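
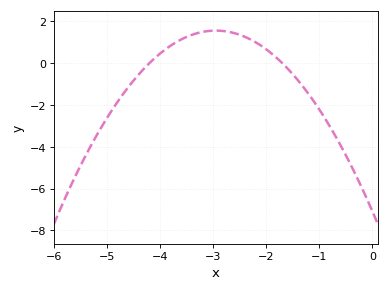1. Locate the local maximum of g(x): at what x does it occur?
-2.95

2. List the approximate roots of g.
-4.2, -1.7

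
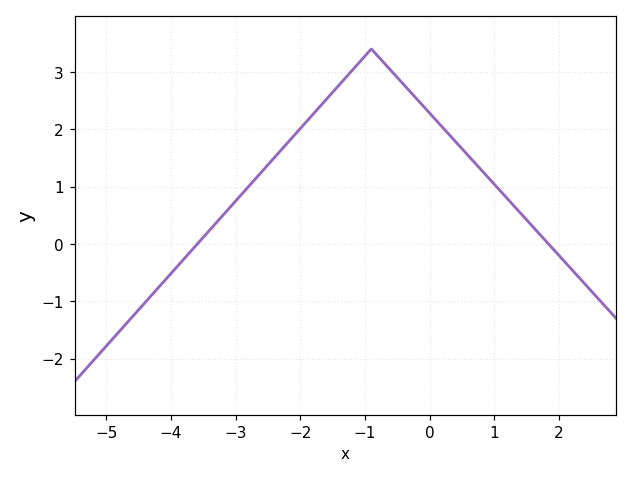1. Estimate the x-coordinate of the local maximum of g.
-0.8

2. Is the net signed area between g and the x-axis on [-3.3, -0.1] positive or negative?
positive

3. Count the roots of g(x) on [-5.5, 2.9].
2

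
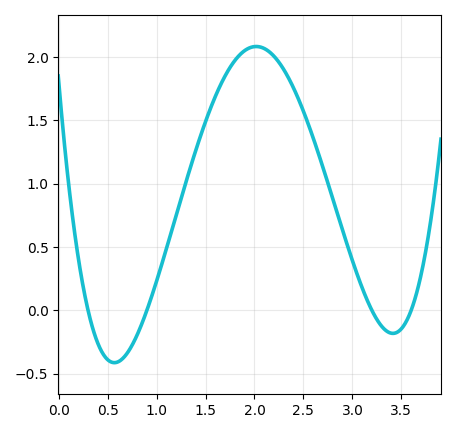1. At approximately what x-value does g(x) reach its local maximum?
2.02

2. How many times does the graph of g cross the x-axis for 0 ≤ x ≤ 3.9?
4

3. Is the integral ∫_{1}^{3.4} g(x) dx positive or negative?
positive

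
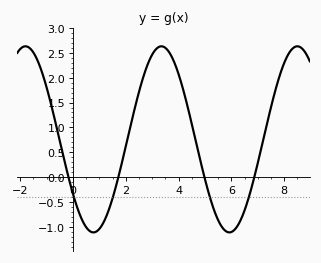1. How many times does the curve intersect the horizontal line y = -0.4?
4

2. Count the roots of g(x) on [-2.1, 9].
4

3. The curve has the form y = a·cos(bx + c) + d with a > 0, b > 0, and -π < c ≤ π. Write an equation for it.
y = 1.87cos(1.2x + 2.2) + 0.76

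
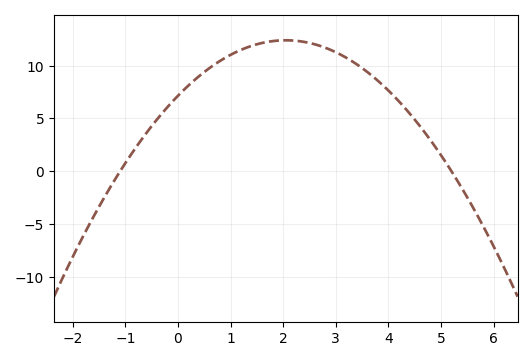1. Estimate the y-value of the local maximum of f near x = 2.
12.5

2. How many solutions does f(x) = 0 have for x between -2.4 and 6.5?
2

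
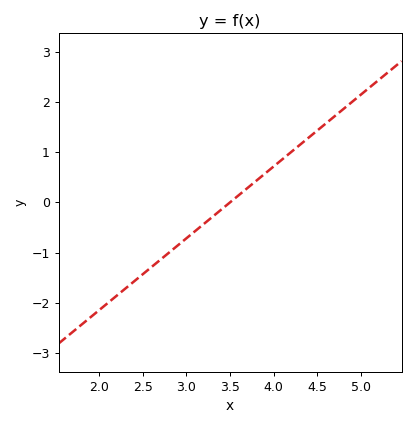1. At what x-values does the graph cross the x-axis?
3.5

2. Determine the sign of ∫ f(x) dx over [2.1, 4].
negative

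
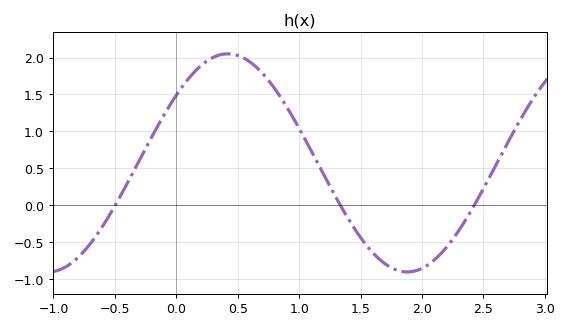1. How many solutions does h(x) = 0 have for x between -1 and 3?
3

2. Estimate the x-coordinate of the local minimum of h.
1.9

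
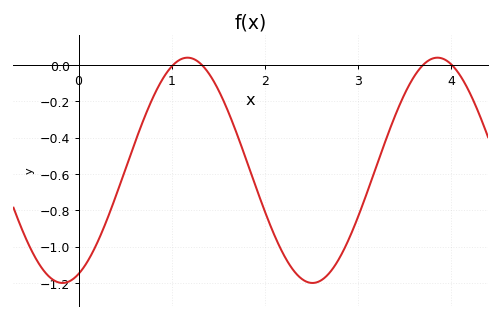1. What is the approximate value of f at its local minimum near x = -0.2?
-1.2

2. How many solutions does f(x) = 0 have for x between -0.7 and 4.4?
4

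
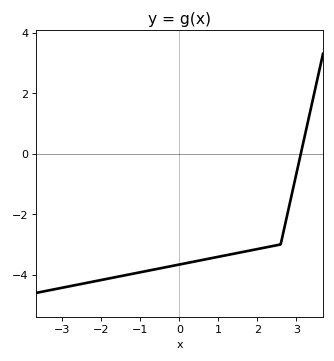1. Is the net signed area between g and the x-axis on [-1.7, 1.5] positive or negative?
negative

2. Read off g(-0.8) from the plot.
-3.8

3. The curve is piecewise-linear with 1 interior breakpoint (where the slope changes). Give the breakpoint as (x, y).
(2.6, -3)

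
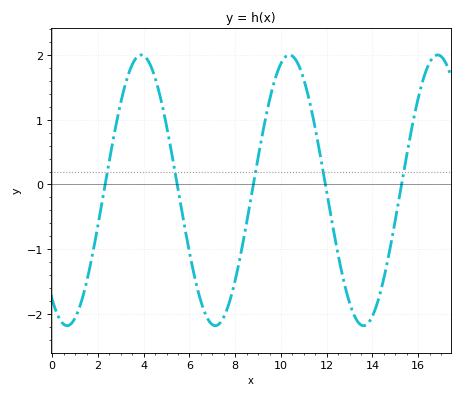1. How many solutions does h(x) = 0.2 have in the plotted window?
5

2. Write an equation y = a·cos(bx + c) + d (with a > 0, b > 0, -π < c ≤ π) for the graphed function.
y = 2.09cos(0.97x + 2.51) - 0.09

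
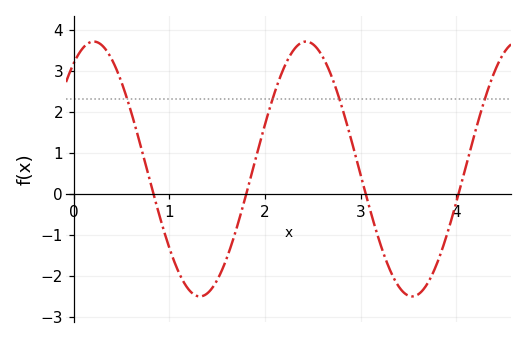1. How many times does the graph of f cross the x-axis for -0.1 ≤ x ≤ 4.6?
4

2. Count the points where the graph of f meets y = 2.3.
4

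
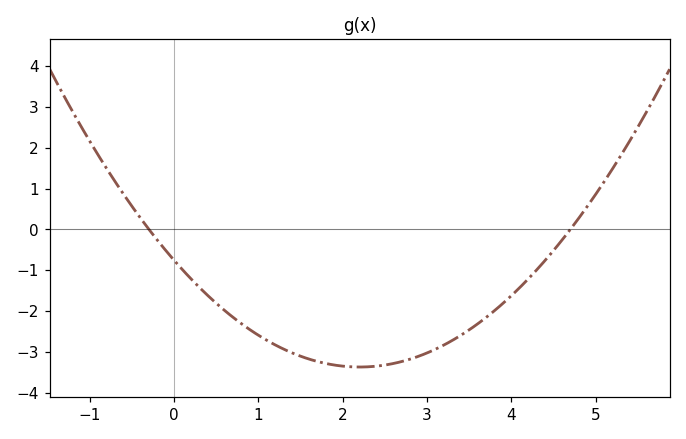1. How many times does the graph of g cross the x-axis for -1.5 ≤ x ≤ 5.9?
2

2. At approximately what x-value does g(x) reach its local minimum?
2.2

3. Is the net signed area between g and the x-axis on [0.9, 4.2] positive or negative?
negative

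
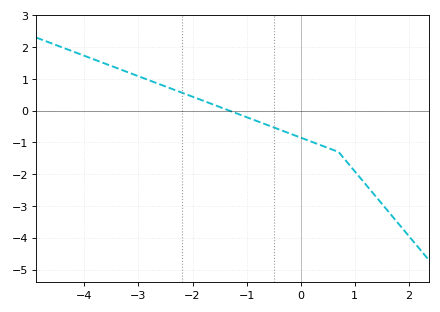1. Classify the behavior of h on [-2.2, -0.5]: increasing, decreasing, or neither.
decreasing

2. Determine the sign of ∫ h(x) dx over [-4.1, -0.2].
positive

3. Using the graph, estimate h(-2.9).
1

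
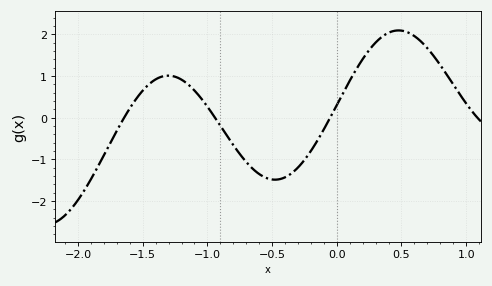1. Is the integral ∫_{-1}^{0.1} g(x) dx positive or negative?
negative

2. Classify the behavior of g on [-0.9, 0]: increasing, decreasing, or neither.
neither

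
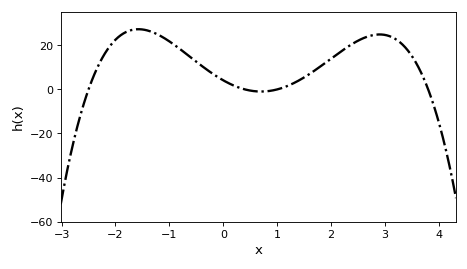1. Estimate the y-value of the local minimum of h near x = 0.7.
-0.964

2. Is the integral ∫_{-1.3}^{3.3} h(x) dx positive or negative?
positive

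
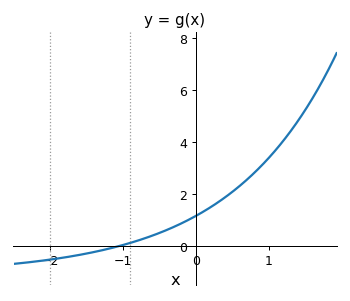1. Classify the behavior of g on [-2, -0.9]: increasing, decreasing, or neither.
increasing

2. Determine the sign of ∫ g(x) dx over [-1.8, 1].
positive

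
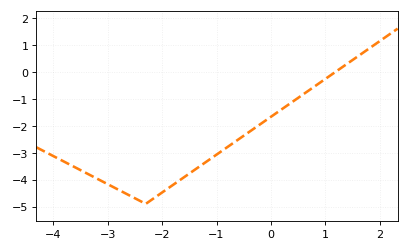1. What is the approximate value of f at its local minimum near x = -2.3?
-4.9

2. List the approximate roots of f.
1.2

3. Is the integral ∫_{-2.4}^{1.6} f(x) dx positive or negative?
negative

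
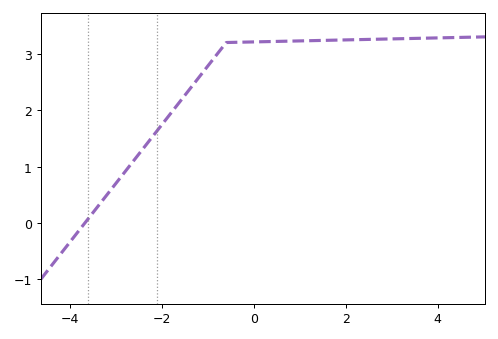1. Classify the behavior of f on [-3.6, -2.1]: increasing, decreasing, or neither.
increasing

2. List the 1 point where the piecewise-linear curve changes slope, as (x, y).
(-0.6, 3.2)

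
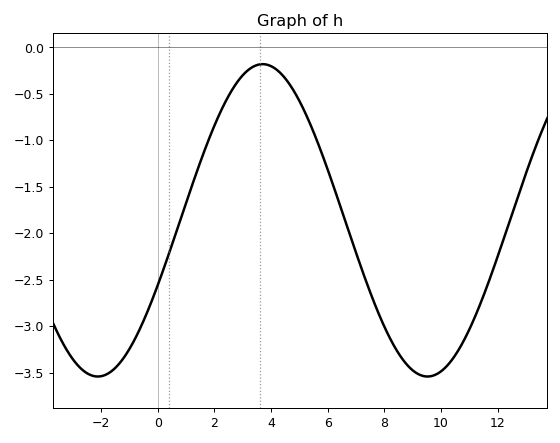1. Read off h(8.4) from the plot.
-3.25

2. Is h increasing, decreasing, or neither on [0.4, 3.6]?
increasing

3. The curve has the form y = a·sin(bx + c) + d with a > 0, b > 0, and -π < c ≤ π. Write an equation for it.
y = 1.68sin(0.54x - 0.43) - 1.86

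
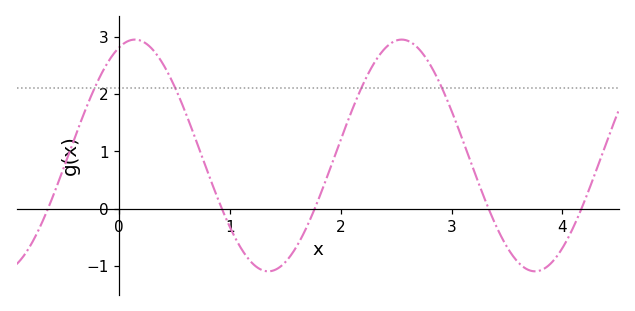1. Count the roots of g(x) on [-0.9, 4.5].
5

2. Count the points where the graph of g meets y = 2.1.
4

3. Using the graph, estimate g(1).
-0.324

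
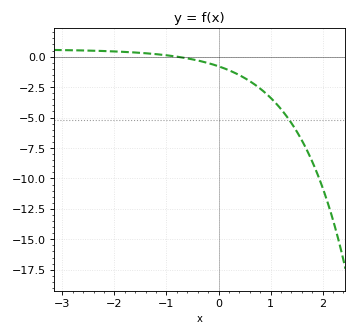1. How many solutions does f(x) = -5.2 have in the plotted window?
1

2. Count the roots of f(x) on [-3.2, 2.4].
1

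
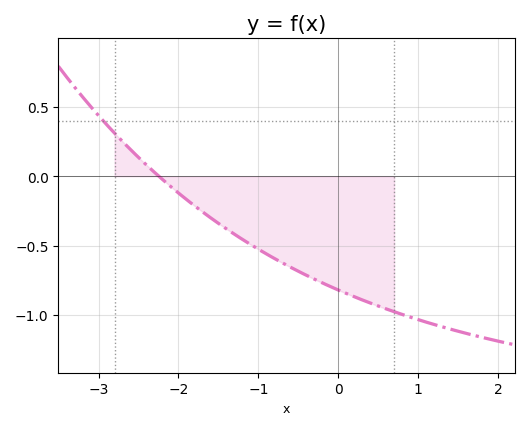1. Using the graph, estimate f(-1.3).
-0.418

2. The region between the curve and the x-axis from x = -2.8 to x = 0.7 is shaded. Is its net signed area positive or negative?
negative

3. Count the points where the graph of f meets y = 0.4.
1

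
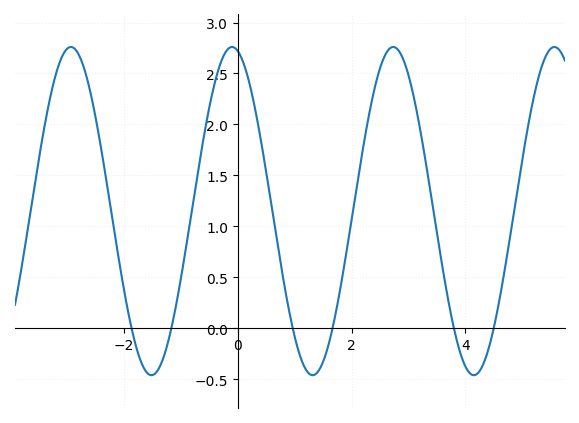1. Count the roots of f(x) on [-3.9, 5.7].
6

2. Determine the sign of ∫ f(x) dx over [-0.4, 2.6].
positive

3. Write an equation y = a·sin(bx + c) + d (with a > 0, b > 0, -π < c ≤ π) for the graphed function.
y = 1.61sin(2.2x + 1.8) + 1.15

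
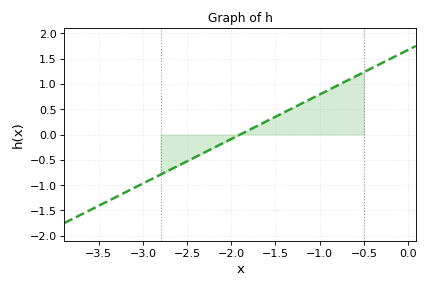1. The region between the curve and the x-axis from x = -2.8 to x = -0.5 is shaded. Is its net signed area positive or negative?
positive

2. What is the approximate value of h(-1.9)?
0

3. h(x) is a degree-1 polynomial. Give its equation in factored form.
y = 0.88(x + 1.9)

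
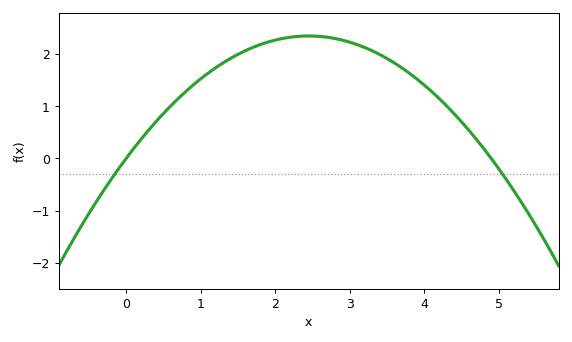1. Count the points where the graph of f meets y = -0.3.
2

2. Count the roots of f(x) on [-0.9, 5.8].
2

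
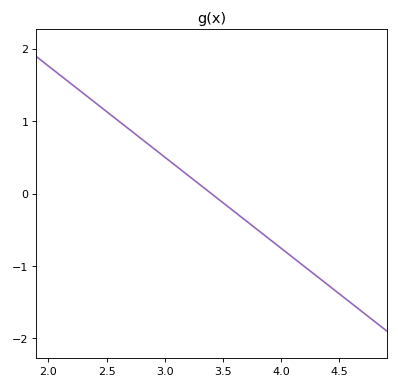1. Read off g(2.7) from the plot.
0.9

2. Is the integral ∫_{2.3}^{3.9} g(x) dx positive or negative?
positive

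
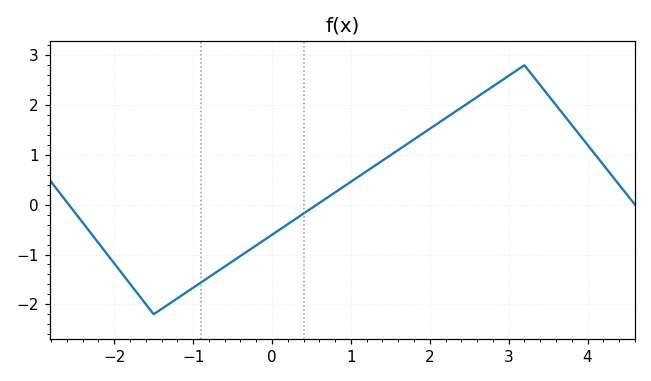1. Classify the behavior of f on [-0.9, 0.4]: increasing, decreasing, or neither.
increasing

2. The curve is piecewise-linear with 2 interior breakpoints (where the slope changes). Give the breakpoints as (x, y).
(-1.5, -2.2); (3.2, 2.8)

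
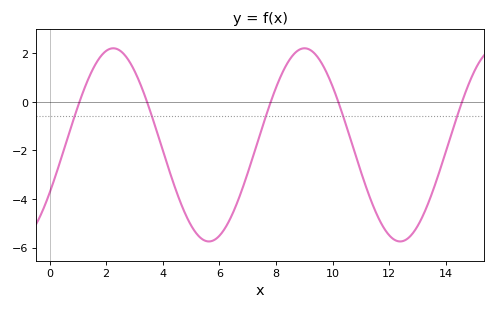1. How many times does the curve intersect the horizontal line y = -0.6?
5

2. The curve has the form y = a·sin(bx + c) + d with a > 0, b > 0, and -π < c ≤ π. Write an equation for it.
y = 3.98sin(0.93x - 0.522) - 1.77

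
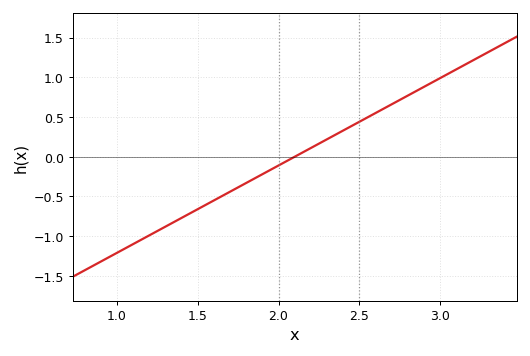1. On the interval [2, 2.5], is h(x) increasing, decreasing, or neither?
increasing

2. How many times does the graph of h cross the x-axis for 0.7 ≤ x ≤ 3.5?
1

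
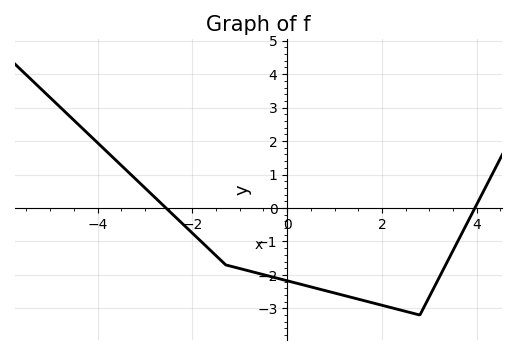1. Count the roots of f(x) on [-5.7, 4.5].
2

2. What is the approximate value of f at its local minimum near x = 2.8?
-3.2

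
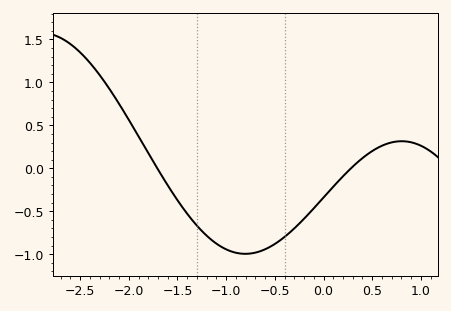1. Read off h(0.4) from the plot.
0.1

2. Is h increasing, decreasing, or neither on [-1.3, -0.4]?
neither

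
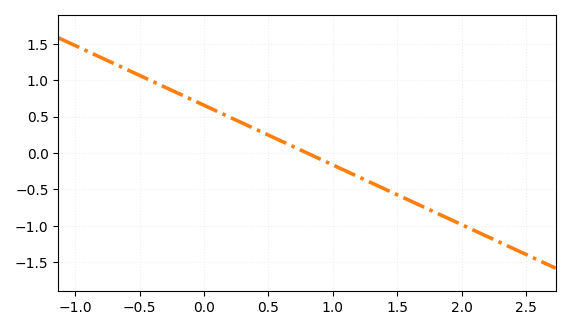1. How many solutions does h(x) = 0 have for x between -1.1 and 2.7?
1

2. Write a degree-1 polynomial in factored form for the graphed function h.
y = -0.82(x - 0.8)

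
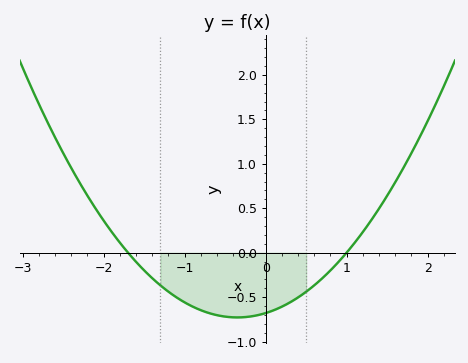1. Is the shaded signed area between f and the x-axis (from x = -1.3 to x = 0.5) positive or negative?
negative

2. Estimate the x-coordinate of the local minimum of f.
-0.3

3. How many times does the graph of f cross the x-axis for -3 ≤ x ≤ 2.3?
2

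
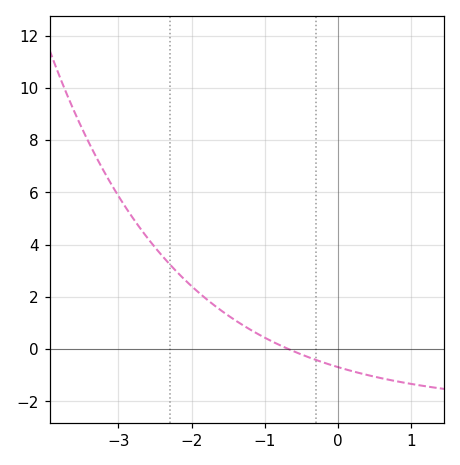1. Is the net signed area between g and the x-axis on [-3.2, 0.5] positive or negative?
positive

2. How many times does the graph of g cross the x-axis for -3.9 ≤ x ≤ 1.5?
1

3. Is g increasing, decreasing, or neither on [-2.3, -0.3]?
decreasing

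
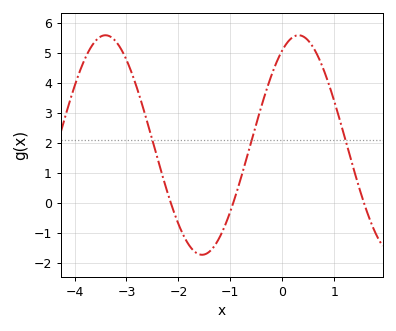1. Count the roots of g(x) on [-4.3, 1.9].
3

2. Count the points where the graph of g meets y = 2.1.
3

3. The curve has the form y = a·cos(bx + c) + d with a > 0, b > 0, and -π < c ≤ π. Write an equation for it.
y = 3.66cos(1.69x - 0.53) + 1.93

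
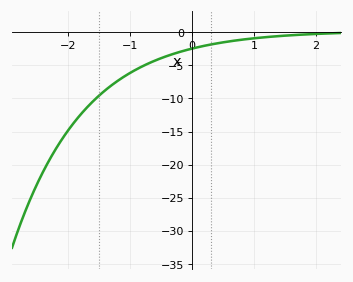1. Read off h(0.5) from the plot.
-1.53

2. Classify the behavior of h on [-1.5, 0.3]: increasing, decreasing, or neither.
increasing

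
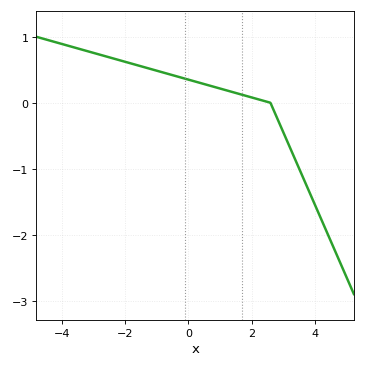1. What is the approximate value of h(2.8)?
-0.219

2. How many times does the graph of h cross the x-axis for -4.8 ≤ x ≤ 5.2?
1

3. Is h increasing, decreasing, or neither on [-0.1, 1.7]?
decreasing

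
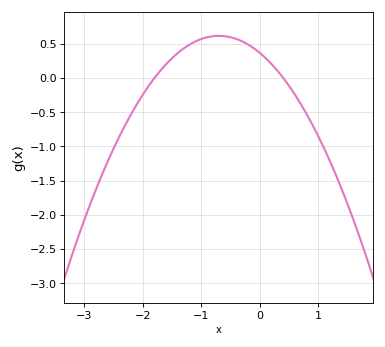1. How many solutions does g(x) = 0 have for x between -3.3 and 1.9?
2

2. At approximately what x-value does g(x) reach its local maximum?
-0.7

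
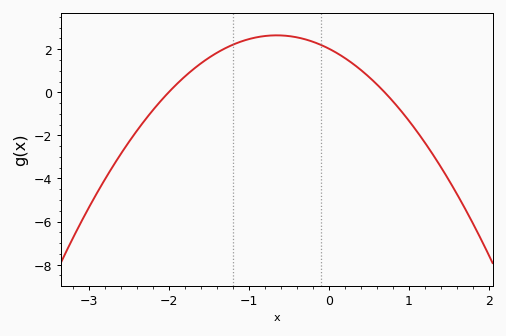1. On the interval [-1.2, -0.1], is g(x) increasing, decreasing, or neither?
neither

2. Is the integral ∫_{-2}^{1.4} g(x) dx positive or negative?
positive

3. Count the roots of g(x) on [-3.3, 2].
2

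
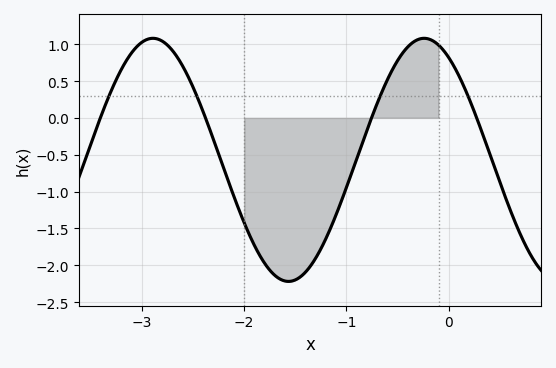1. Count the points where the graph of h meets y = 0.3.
4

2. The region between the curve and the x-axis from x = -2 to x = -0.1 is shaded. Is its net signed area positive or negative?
negative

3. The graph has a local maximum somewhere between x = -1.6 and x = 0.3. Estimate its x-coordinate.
-0.2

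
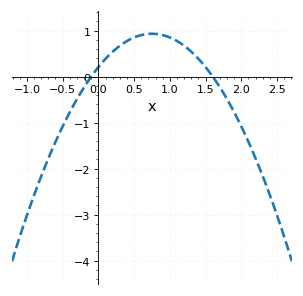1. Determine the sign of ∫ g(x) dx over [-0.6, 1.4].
positive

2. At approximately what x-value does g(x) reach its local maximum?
0.7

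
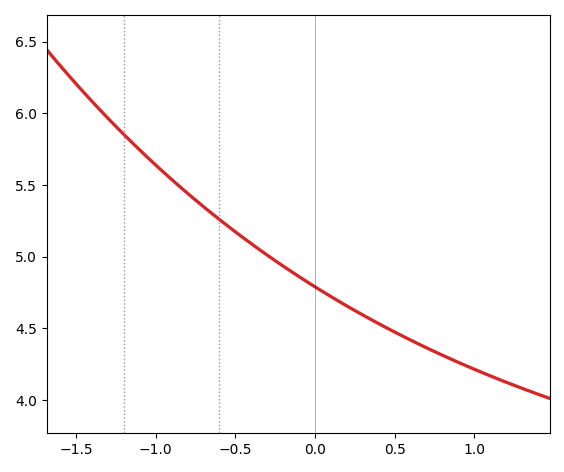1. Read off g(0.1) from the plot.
4.7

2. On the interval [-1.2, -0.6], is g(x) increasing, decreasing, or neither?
decreasing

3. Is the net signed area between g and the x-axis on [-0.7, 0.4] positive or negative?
positive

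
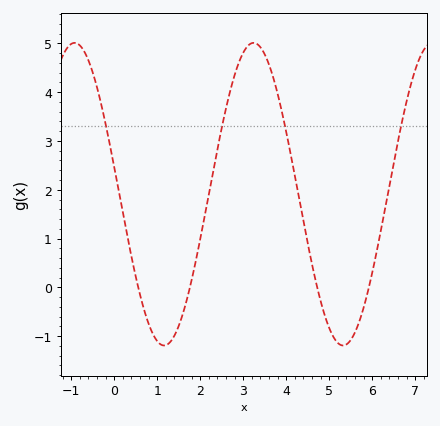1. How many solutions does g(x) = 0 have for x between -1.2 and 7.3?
4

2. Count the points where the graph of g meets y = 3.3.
4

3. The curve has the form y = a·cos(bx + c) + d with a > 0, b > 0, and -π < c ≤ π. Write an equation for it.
y = 3.1cos(1.5x + 1.4) + 1.91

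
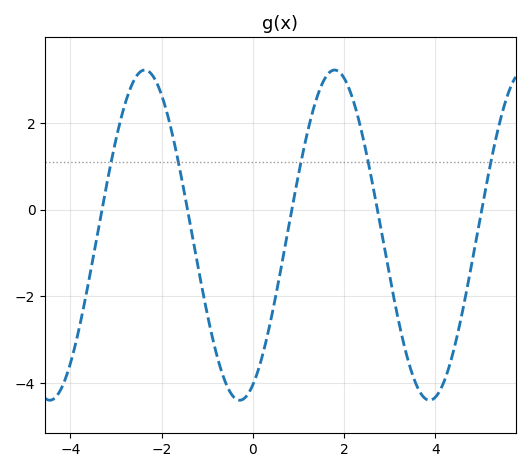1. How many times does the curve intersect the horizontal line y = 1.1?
5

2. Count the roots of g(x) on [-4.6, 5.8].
5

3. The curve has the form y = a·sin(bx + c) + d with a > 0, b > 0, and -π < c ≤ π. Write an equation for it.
y = 3.81sin(1.5x - 1.1) - 0.59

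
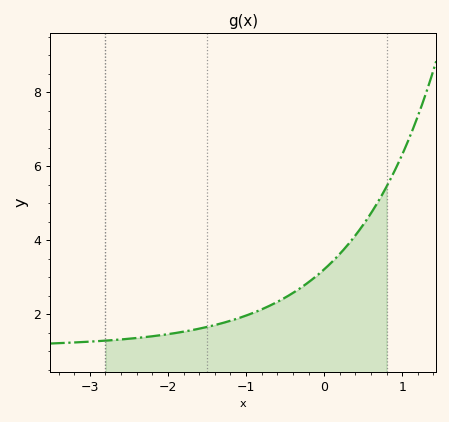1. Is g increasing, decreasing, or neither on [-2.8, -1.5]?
increasing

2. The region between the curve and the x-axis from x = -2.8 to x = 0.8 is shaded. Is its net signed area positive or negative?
positive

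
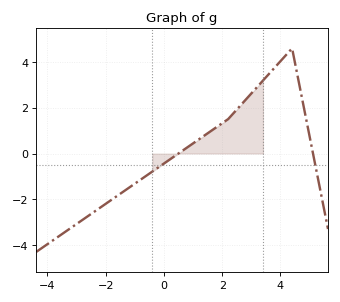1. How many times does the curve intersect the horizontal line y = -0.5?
2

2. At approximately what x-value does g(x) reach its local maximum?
4.4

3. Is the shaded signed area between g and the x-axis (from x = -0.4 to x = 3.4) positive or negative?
positive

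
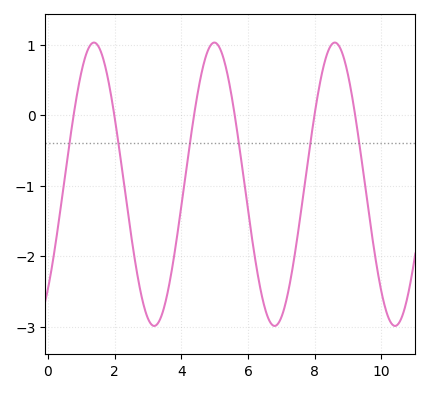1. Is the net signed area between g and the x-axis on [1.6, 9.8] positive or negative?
negative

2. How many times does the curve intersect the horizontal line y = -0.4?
6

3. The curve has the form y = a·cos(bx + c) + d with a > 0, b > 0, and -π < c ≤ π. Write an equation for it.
y = 2.01cos(1.7x - 2.4) - 0.98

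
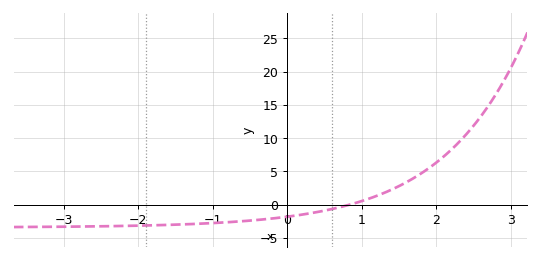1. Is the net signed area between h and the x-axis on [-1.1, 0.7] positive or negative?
negative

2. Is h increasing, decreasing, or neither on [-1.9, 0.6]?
increasing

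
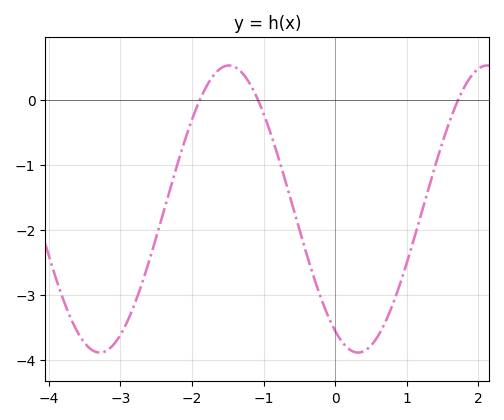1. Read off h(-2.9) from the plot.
-3.4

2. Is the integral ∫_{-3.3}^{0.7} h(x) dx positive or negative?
negative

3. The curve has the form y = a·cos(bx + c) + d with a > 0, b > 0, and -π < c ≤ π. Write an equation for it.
y = 2.21cos(1.74x + 2.58) - 1.68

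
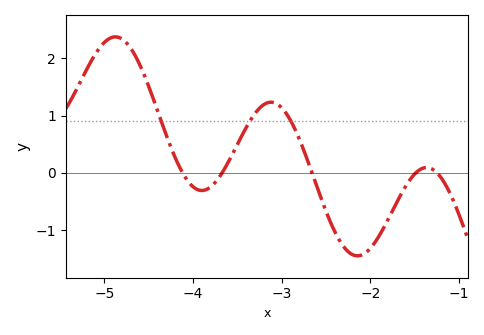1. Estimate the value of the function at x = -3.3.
1.04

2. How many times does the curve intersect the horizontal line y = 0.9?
3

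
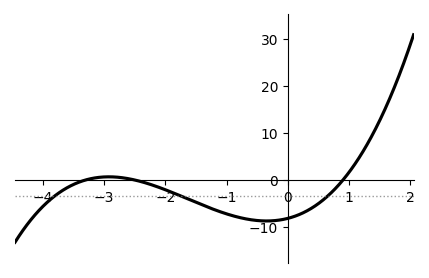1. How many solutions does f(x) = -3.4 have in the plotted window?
3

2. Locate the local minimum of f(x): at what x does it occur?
-0.3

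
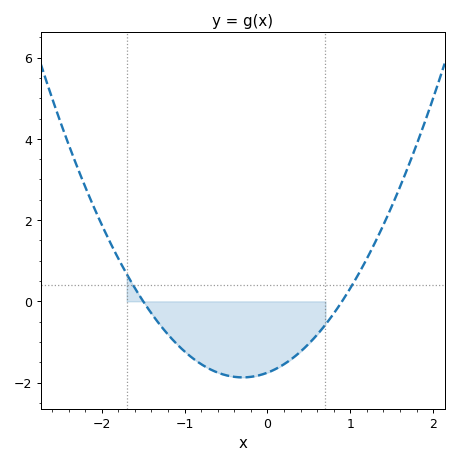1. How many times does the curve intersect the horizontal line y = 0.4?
2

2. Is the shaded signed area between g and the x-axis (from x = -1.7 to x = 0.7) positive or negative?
negative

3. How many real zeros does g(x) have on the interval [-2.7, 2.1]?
2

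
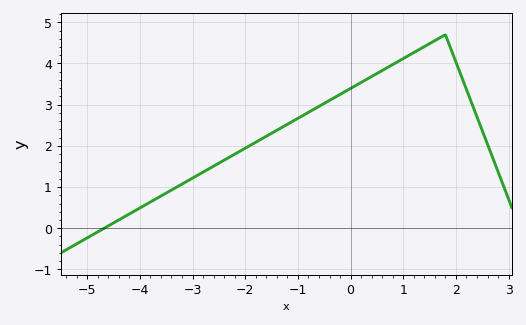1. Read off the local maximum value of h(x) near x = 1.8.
4.7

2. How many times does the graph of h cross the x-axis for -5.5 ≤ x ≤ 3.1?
1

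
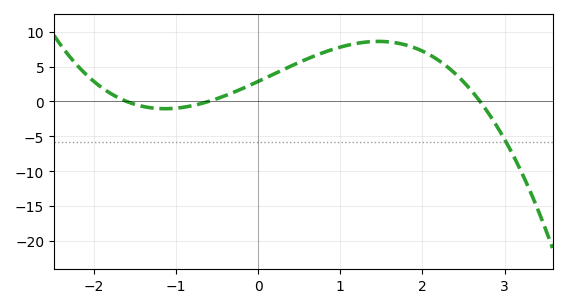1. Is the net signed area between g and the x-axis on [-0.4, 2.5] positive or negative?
positive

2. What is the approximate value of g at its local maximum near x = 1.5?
8.5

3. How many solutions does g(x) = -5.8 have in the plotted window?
1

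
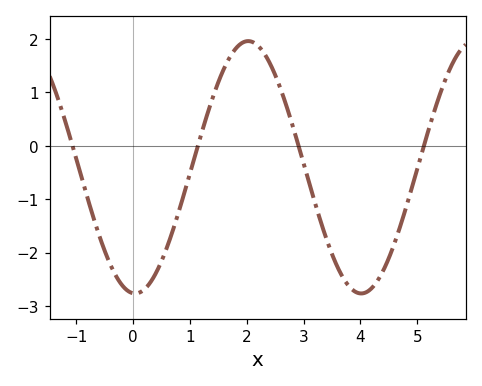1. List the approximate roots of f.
-1.1, 1.1, 2.9, 5.1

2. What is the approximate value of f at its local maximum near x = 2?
2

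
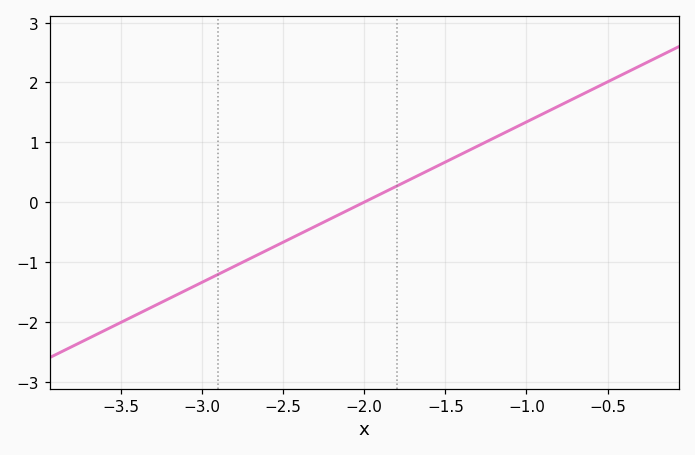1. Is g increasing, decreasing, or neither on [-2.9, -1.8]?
increasing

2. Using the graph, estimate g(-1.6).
0.536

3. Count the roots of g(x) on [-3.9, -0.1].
1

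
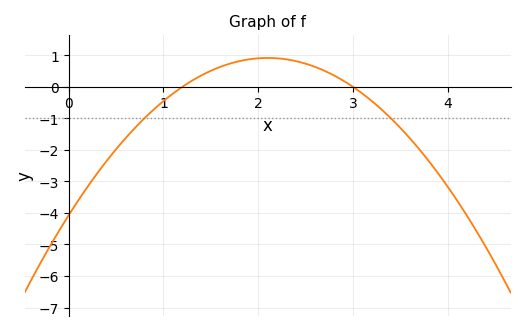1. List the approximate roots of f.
1.2, 3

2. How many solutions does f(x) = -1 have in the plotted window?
2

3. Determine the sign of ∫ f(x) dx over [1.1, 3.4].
positive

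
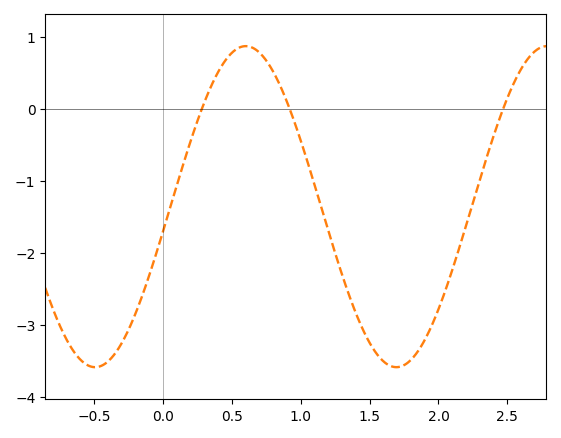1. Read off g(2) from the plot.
-2.79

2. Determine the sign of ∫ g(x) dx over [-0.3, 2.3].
negative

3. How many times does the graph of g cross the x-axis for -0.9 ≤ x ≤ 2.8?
3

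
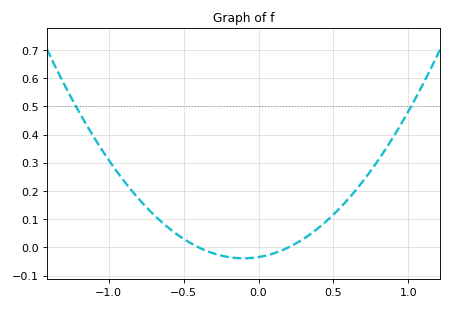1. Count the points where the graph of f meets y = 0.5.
2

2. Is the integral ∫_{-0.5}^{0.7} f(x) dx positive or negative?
positive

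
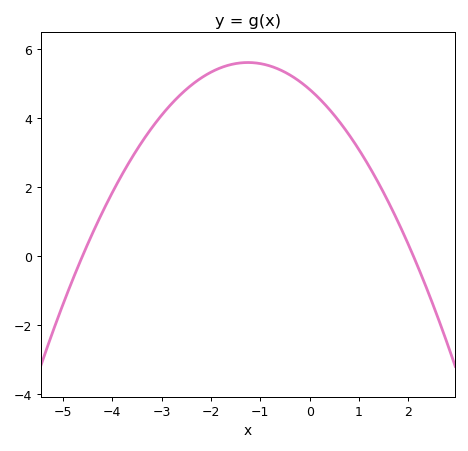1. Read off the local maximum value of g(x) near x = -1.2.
5.6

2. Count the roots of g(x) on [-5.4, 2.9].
2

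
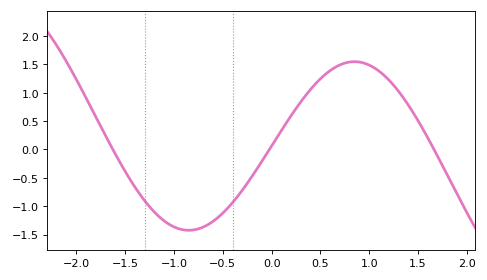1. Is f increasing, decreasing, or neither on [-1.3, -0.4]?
neither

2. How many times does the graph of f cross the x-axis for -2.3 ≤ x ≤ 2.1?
3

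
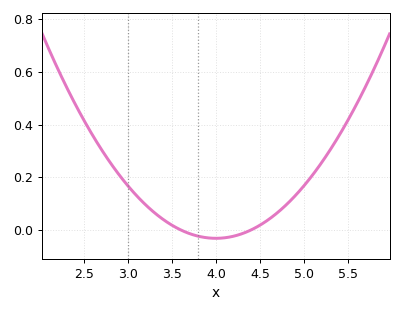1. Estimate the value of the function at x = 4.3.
-0.02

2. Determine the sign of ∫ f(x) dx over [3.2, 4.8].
positive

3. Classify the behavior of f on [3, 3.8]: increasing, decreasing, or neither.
decreasing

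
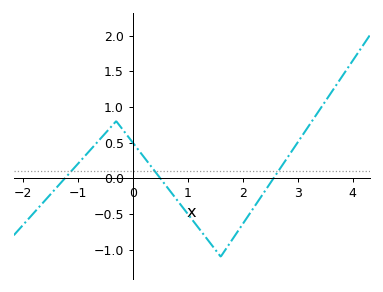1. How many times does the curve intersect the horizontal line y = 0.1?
3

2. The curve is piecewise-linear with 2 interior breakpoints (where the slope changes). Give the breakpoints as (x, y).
(-0.3, 0.8); (1.6, -1.1)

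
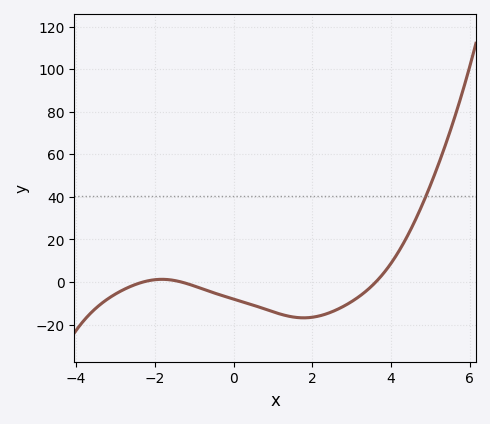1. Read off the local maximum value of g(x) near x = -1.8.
2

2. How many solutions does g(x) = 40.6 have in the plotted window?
1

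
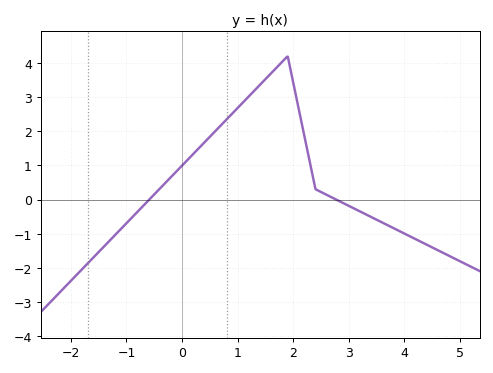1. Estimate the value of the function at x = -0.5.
0.1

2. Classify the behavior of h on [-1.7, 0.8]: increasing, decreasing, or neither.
increasing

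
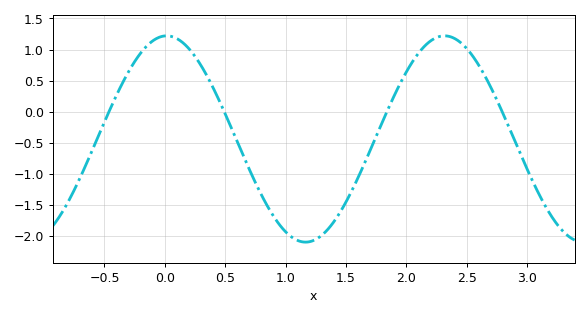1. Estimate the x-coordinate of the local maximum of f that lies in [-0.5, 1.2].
0.014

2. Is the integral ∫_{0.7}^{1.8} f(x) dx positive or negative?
negative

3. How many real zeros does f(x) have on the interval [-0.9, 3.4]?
4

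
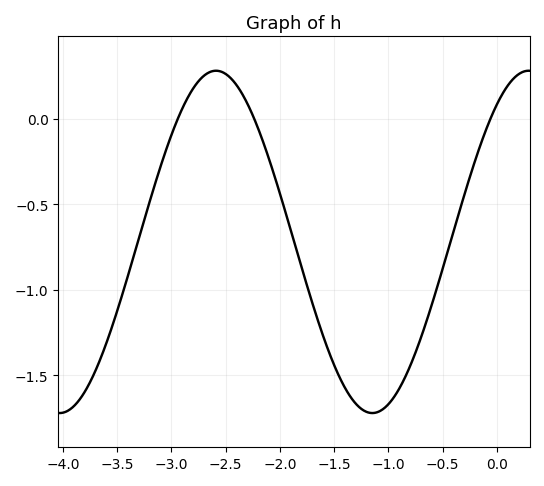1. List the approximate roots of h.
-2.94, -2.24, -0.058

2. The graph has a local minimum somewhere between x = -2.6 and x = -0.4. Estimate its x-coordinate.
-1.15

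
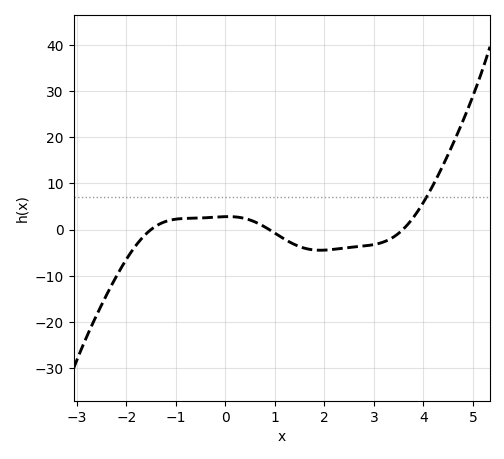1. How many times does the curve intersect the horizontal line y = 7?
1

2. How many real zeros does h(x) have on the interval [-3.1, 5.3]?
3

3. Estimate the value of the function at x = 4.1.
8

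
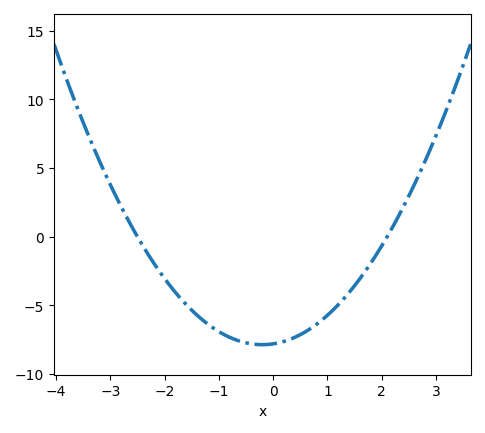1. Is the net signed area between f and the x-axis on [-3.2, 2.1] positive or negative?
negative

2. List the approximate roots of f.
-2.5, 2.1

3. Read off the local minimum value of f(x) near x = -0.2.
-7.88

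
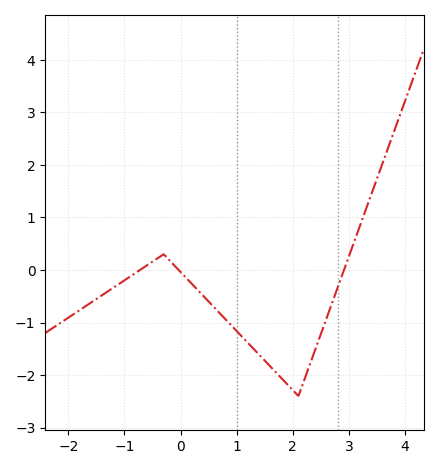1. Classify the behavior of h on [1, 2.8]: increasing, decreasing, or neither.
neither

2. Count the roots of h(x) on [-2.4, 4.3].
3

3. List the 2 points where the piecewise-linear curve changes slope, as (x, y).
(-0.3, 0.3); (2.1, -2.4)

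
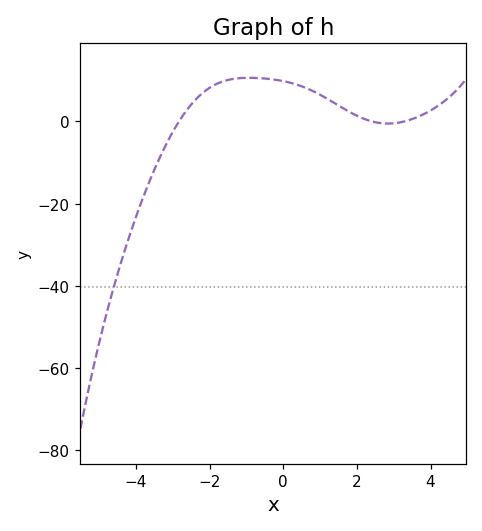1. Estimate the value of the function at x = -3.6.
-14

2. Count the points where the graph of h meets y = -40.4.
1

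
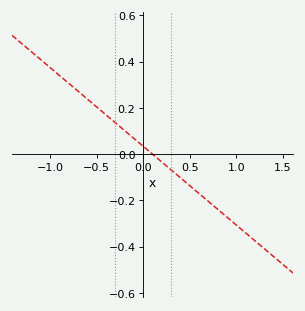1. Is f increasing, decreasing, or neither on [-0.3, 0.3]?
decreasing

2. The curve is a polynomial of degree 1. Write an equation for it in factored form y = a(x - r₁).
y = -0.34(x - 0.1)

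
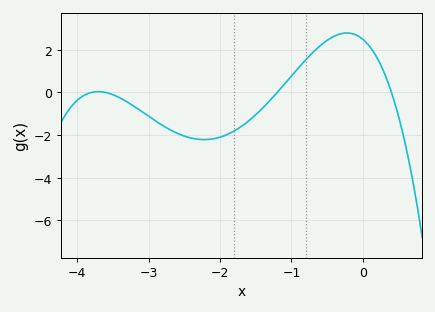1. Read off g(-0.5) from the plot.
2.4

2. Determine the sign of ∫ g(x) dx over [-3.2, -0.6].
negative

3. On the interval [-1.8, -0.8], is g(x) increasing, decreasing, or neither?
increasing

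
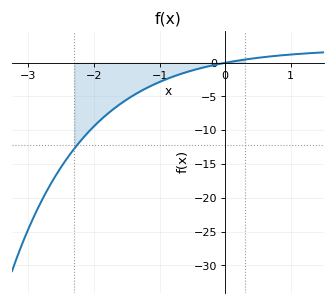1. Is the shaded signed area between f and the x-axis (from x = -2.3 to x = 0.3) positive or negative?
negative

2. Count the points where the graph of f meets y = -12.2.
1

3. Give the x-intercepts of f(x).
0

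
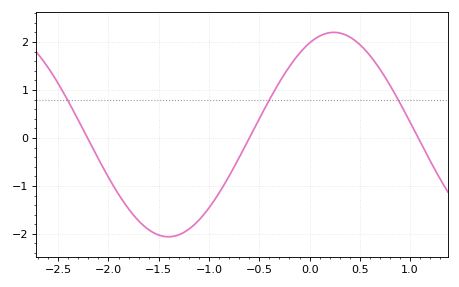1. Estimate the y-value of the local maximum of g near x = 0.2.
2.2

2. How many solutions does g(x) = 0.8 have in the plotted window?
3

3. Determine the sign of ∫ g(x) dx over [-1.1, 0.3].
positive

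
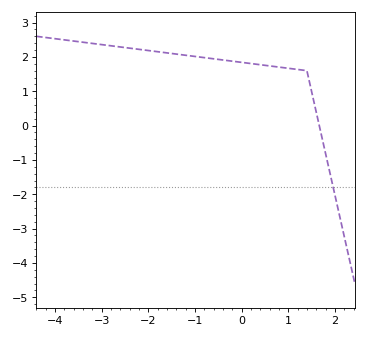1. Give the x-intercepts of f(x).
1.67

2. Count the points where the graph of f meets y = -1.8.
1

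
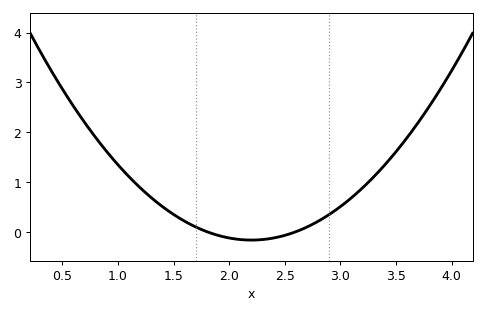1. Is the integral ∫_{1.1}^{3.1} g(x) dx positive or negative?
positive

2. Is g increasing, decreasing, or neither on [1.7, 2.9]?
neither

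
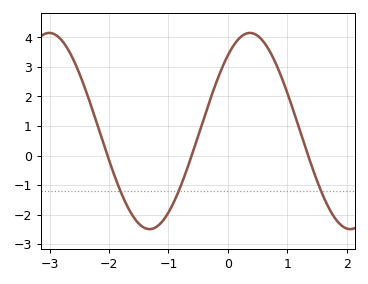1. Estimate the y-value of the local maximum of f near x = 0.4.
4.15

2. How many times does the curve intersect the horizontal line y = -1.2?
3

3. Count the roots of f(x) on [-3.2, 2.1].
3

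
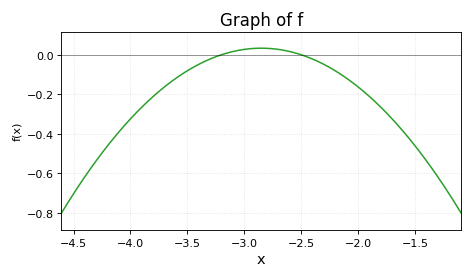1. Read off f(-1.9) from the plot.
-0.22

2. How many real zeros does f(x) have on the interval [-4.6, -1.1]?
2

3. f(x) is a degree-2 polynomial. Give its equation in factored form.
y = -0.27(x + 3.2)(x + 2.5)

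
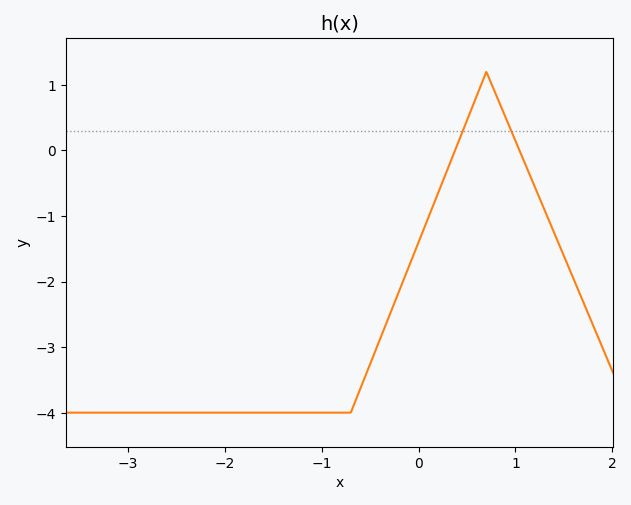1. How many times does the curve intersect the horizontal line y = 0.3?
2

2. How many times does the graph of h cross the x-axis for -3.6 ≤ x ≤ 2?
2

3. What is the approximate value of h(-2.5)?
-4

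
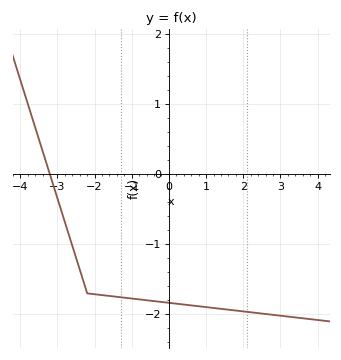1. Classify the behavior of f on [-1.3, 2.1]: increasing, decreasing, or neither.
decreasing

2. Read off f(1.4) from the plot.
-1.92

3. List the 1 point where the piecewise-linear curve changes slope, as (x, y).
(-2.2, -1.7)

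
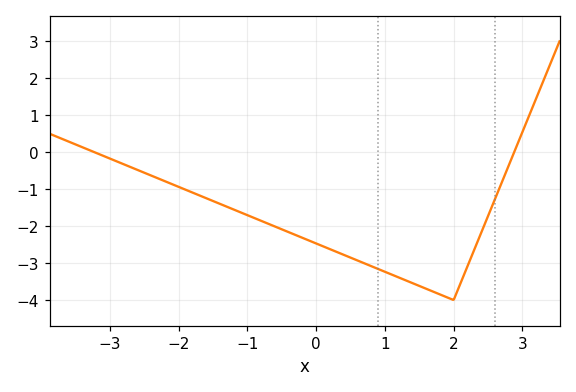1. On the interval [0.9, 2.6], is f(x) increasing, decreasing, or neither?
neither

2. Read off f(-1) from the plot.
-1.7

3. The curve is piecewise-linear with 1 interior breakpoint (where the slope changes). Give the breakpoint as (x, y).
(2, -4)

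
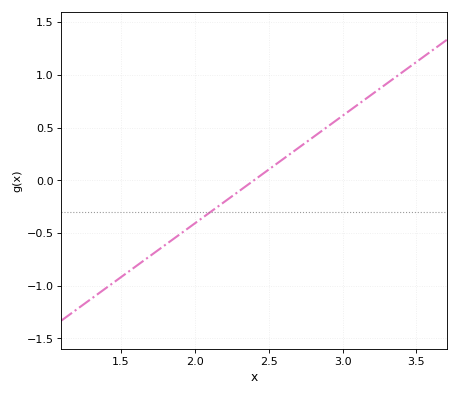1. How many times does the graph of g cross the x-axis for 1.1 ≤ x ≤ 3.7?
1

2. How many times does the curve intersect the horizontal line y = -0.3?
1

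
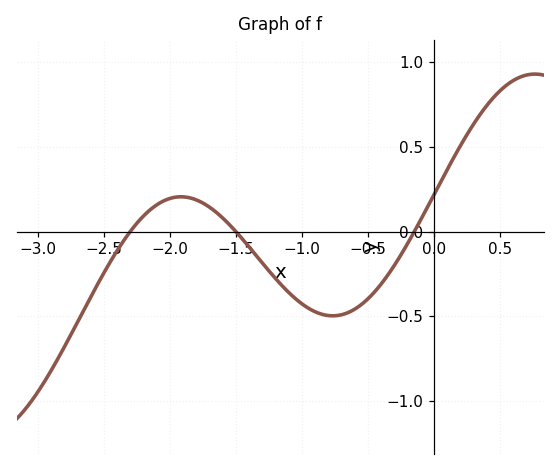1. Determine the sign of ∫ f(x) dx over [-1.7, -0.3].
negative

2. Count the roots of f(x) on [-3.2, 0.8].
3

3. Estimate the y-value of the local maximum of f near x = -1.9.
0.205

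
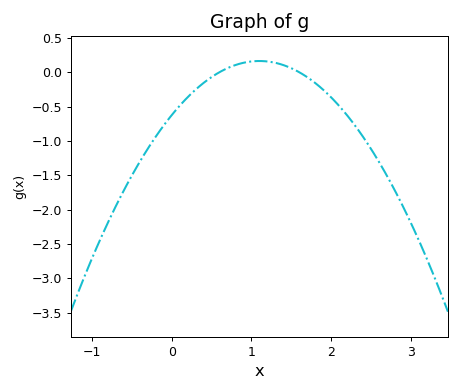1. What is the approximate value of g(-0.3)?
-1.1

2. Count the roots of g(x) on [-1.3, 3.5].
2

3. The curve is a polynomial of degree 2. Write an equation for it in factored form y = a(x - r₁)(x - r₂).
y = -0.65(x - 0.6)(x - 1.6)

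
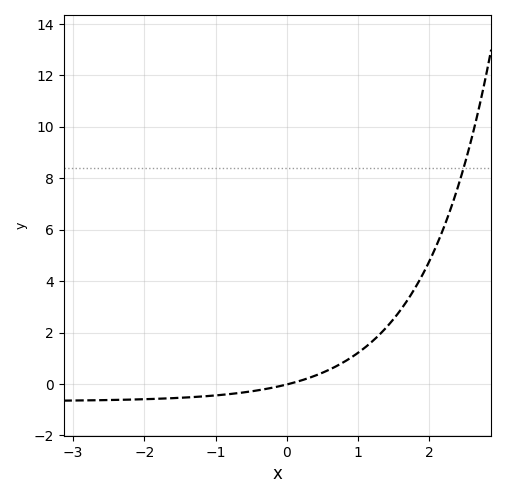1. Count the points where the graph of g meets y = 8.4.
1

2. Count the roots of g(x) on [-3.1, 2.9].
1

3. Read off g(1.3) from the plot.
1.91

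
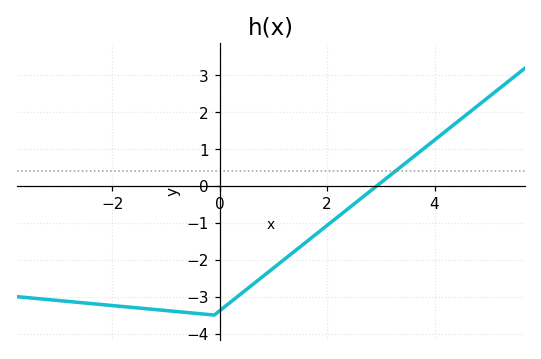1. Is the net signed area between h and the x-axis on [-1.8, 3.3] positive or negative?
negative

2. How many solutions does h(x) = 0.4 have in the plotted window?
1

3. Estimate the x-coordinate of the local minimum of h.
-0.2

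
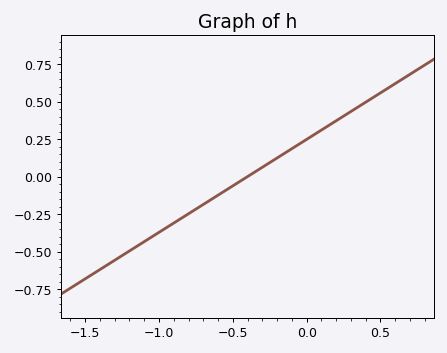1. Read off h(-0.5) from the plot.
-0.062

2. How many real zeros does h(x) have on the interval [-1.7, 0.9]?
1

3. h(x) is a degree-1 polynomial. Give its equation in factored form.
y = 0.62(x + 0.4)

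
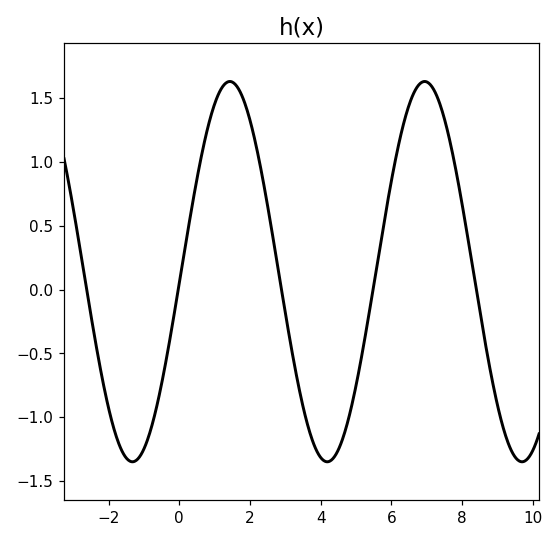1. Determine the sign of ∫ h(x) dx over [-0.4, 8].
positive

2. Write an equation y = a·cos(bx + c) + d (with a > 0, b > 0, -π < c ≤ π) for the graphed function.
y = 1.49cos(1.1x - 1.6) + 0.14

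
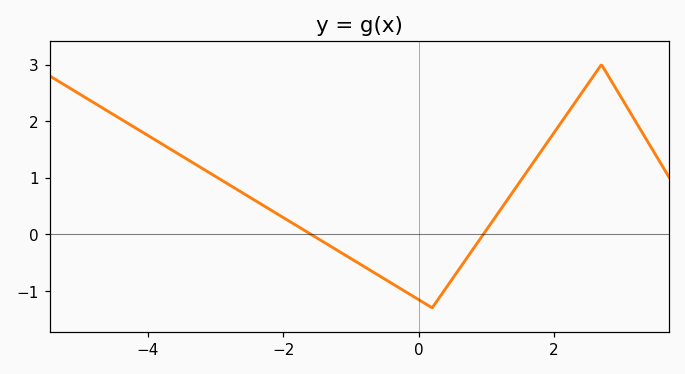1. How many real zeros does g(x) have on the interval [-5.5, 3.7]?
2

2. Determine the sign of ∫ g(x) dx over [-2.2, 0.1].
negative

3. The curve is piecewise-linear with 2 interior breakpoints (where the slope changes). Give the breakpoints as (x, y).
(0.2, -1.3); (2.7, 3)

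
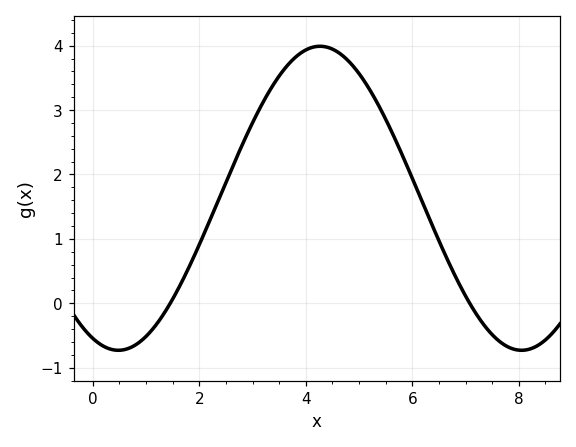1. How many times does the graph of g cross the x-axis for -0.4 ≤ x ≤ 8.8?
2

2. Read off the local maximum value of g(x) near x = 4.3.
3.99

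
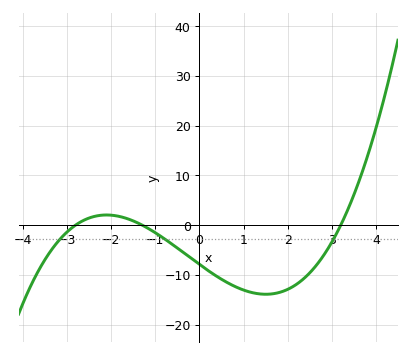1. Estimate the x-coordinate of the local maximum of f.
-2.2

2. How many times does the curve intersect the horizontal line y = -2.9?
3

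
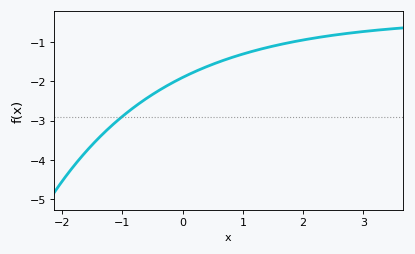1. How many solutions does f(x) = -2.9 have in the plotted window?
1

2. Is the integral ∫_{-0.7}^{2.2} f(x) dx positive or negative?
negative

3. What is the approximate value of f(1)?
-1.3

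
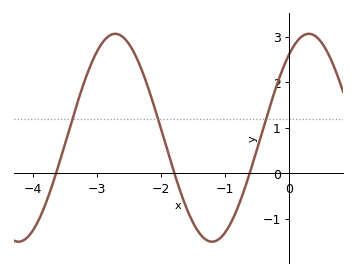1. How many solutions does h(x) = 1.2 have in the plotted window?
3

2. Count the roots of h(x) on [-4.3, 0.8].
3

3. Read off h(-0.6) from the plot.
0.1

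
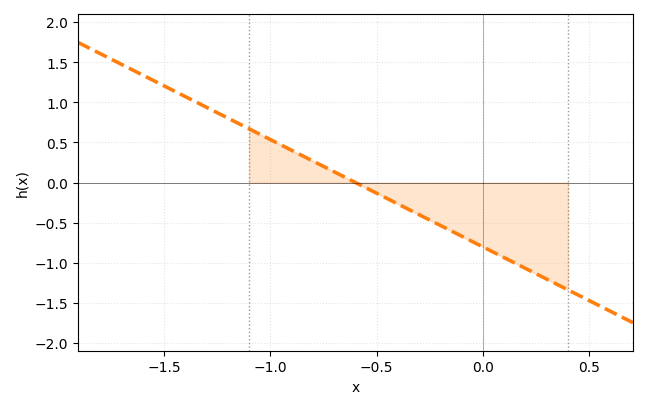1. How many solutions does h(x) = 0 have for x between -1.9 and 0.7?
1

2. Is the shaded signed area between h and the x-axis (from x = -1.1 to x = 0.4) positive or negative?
negative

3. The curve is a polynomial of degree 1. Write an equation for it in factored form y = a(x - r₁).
y = -1.34(x + 0.6)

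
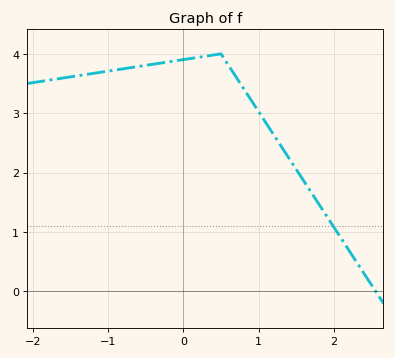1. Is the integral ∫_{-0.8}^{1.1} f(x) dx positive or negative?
positive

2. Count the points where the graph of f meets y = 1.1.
1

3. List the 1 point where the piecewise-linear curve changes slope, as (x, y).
(0.5, 4)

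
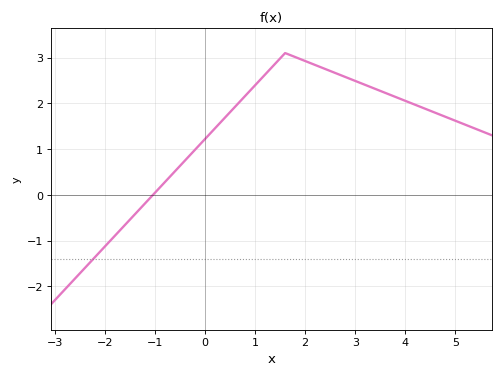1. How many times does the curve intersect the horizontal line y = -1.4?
1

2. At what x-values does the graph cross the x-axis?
-1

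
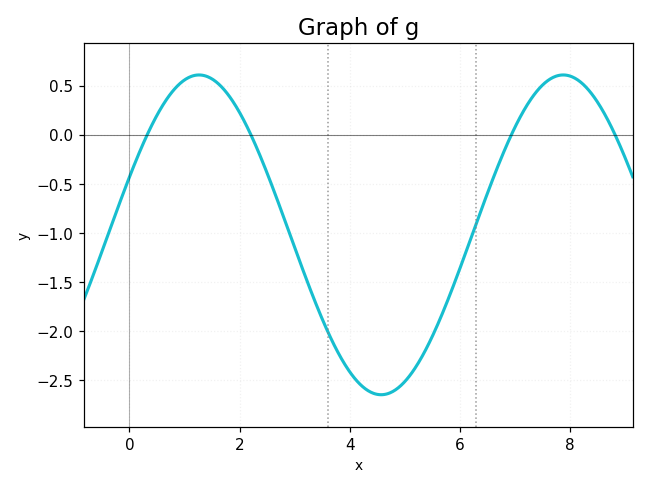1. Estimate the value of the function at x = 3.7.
-2.12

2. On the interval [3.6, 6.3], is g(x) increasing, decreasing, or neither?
neither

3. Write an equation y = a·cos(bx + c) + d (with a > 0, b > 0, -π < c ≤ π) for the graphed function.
y = 1.63cos(0.95x - 1.2) - 1.02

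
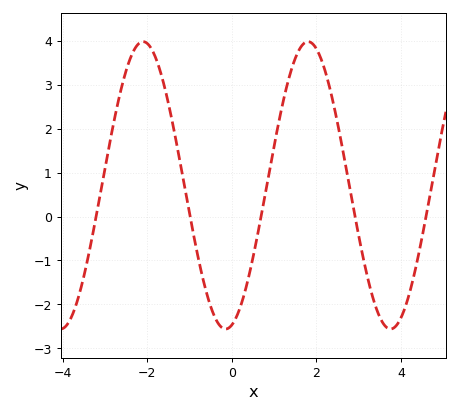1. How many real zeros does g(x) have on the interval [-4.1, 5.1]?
5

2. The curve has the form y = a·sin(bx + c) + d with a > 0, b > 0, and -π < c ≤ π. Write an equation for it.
y = 3.27sin(1.6x - 1.3) + 0.71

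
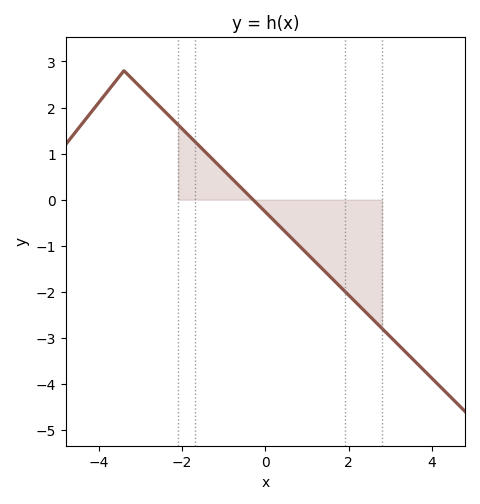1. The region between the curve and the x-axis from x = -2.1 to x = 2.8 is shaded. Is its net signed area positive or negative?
negative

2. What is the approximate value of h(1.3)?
-1.44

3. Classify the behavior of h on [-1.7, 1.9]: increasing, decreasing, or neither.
decreasing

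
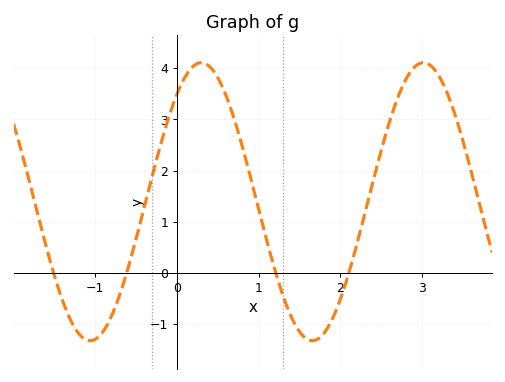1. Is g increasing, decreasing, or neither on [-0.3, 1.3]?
neither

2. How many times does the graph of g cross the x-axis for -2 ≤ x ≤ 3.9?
4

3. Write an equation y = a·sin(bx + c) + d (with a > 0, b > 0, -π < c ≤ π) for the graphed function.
y = 2.72sin(2.3x + 0.88) + 1.39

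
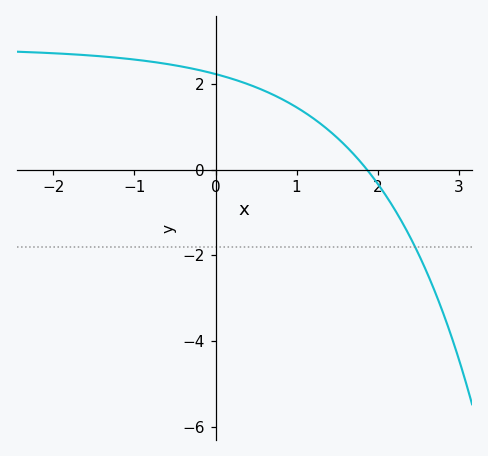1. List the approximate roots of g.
1.87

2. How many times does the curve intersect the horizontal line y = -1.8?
1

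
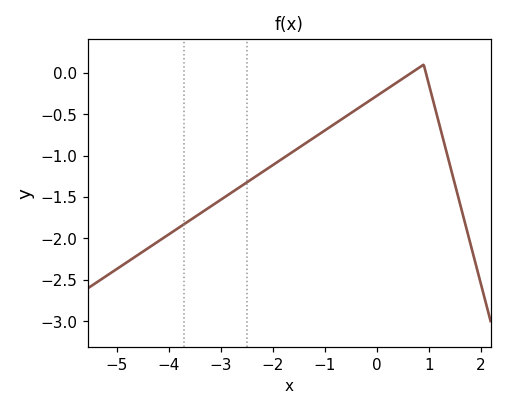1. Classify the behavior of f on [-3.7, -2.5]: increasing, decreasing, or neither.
increasing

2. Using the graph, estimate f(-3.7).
-1.85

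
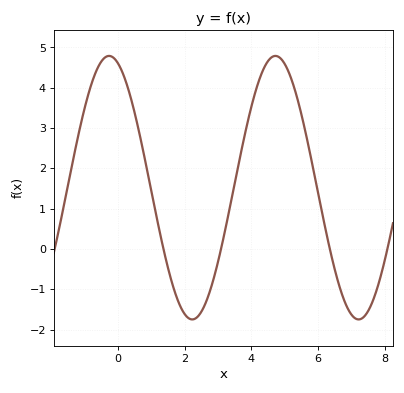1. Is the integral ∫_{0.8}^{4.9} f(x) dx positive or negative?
positive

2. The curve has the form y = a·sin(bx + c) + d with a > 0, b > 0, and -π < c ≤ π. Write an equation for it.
y = 3.27sin(1.3x + 1.9) + 1.52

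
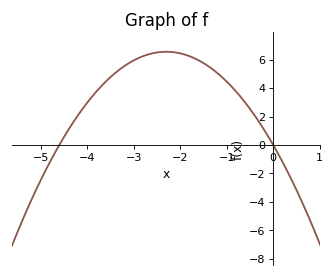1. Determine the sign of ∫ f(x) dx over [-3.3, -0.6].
positive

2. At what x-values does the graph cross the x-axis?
-4.6, 0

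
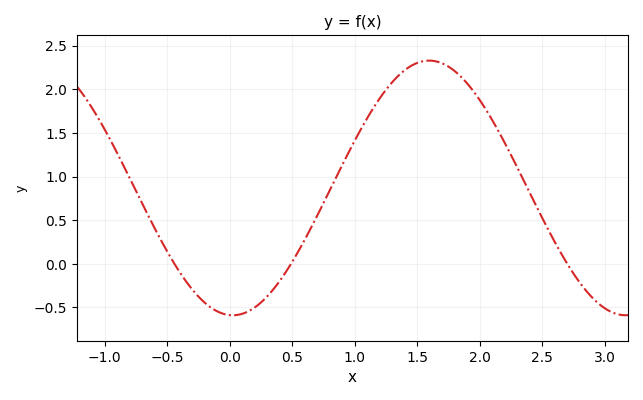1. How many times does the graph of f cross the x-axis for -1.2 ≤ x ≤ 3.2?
3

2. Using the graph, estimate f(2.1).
1.65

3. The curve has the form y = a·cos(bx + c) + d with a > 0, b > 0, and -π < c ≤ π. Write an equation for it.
y = 1.46cos(2x + 3.09) + 0.87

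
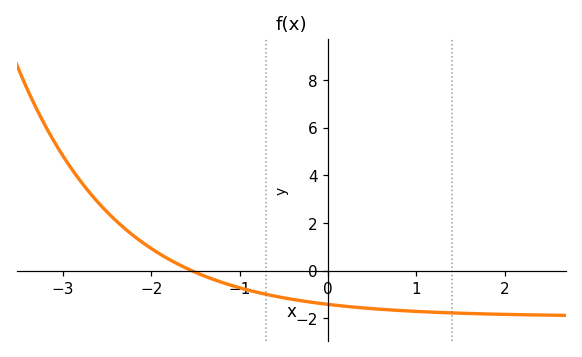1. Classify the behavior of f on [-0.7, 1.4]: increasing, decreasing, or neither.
decreasing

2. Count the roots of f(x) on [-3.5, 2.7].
1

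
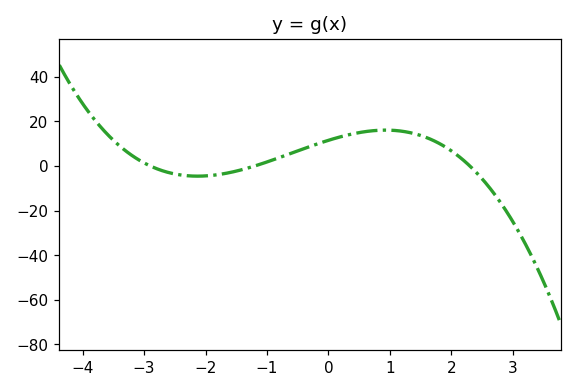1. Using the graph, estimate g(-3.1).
2.95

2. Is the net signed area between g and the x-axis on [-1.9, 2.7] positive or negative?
positive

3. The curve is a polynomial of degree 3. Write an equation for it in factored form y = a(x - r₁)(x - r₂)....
y = -1.44(x + 2.9)(x + 1.2)(x - 2.3)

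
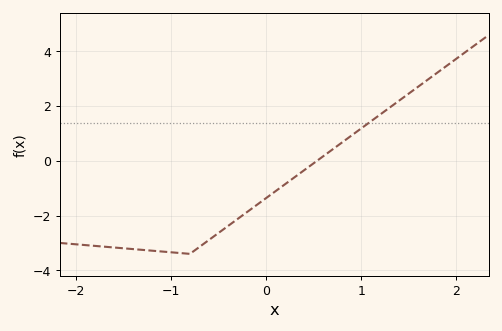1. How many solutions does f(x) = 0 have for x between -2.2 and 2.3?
1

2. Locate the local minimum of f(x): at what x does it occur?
-0.8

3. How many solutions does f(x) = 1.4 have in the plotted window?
1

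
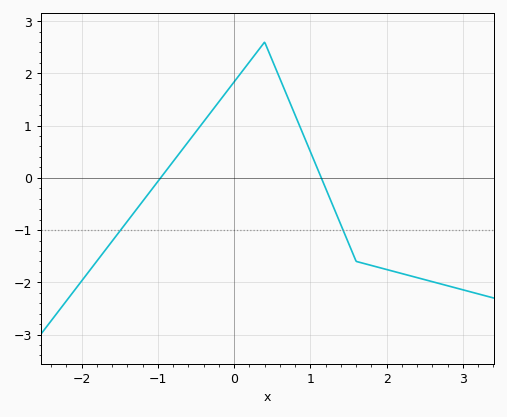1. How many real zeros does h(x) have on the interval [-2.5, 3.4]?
2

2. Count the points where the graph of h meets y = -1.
2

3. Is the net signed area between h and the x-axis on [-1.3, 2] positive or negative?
positive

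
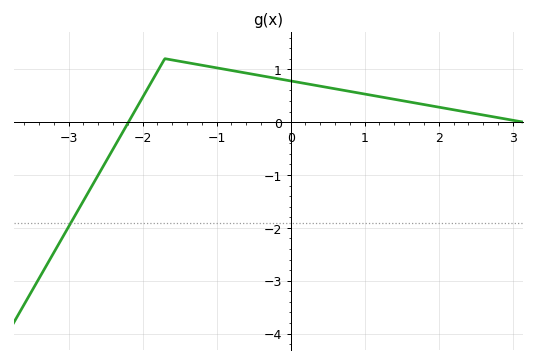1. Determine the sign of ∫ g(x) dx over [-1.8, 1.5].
positive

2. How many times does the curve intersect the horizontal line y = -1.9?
1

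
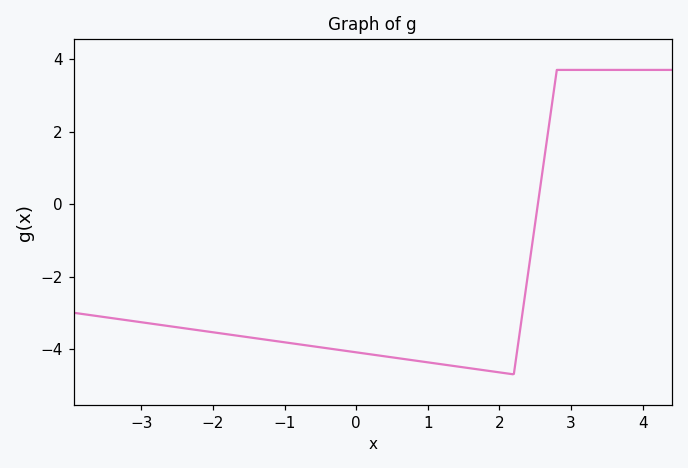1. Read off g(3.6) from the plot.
3.6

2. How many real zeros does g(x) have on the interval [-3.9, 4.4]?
1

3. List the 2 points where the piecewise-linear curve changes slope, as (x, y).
(2.2, -4.7); (2.8, 3.7)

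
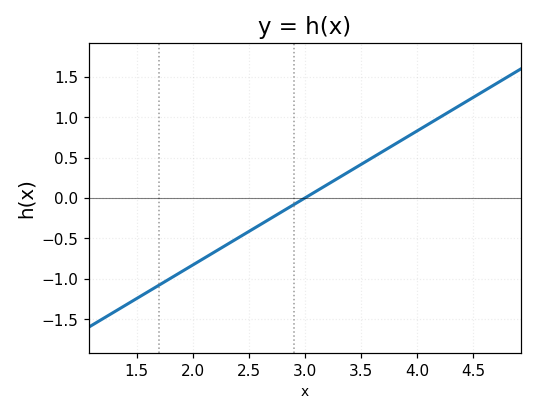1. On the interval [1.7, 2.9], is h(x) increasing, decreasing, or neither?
increasing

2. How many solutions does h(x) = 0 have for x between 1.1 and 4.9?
1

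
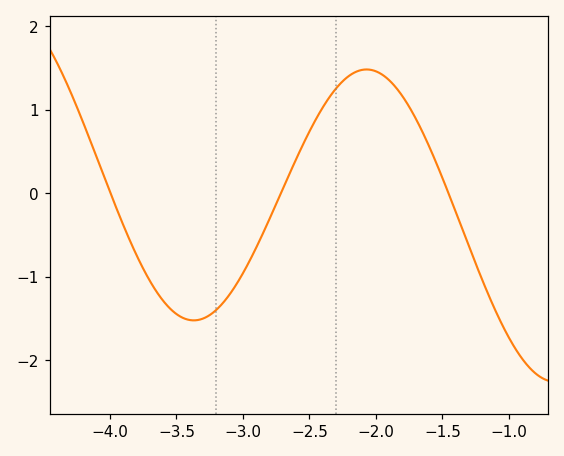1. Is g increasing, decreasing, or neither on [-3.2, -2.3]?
increasing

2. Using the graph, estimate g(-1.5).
0.2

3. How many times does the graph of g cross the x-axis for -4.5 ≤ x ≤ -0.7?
3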